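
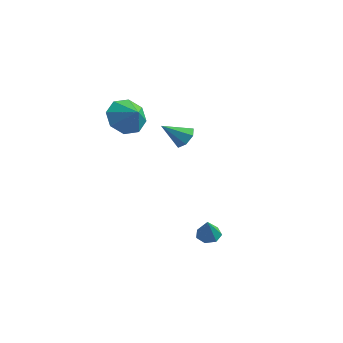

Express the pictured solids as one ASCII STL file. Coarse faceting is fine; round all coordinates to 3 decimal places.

solid 
facet normal -0.818 0.191 -0.542
outer loop
vertex -1.653 -2.531 1.219
vertex -1.989 -1.984 1.919
vertex -1.447 -1.837 1.153
endloop
endfacet
facet normal 0.916 -0.298 -0.270
outer loop
vertex -1.653 -2.531 1.219
vertex -1.447 -1.837 1.153
vertex -1.171 -2.176 2.461
endloop
endfacet
facet normal -0.818 0.191 -0.542
outer loop
vertex -1.447 -1.837 1.153
vertex -1.989 -1.984 1.919
vertex -1.559 -1.229 1.536
endloop
endfacet
facet normal 0.956 0.261 -0.134
outer loop
vertex -1.447 -1.837 1.153
vertex -1.559 -1.229 1.536
vertex -1.171 -2.176 2.461
endloop
endfacet
facet normal -0.819 0.191 -0.542
outer loop
vertex -1.559 -1.229 1.536
vertex -1.989 -1.984 1.919
vertex -1.922 -1.064 2.143
endloop
endfacet
facet normal 0.753 0.591 0.289
outer loop
vertex -1.559 -1.229 1.536
vertex -1.922 -1.064 2.143
vertex -1.171 -2.176 2.461
endloop
endfacet
facet normal -0.818 0.192 -0.542
outer loop
vertex -1.922 -1.064 2.143
vertex -1.989 -1.984 1.919
vertex -2.325 -1.437 2.619
endloop
endfacet
facet normal 0.425 0.502 0.753
outer loop
vertex -1.922 -1.064 2.143
vertex -2.325 -1.437 2.619
vertex -1.171 -2.176 2.461
endloop
endfacet
facet normal -0.818 0.191 -0.542
outer loop
vertex -2.325 -1.437 2.619
vertex -1.989 -1.984 1.919
vertex -2.531 -2.132 2.685
endloop
endfacet
facet normal 0.164 0.045 0.985
outer loop
vertex -2.325 -1.437 2.619
vertex -2.531 -2.132 2.685
vertex -1.171 -2.176 2.461
endloop
endfacet
facet normal -0.818 0.192 -0.542
outer loop
vertex -2.531 -2.132 2.685
vertex -1.989 -1.984 1.919
vertex -2.42 -2.74 2.302
endloop
endfacet
facet normal 0.123 -0.513 0.850
outer loop
vertex -2.531 -2.132 2.685
vertex -2.42 -2.74 2.302
vertex -1.171 -2.176 2.461
endloop
endfacet
facet normal -0.818 0.191 -0.543
outer loop
vertex -2.42 -2.74 2.302
vertex -1.989 -1.984 1.919
vertex -2.056 -2.905 1.695
endloop
endfacet
facet normal 0.327 -0.844 0.425
outer loop
vertex -2.42 -2.74 2.302
vertex -2.056 -2.905 1.695
vertex -1.171 -2.176 2.461
endloop
endfacet
facet normal -0.818 0.191 -0.542
outer loop
vertex -2.056 -2.905 1.695
vertex -1.989 -1.984 1.919
vertex -1.653 -2.531 1.219
endloop
endfacet
facet normal 0.655 -0.755 -0.038
outer loop
vertex -2.056 -2.905 1.695
vertex -1.653 -2.531 1.219
vertex -1.171 -2.176 2.461
endloop
endfacet
facet normal 0.471 0.628 -0.619
outer loop
vertex -0.498 0.536 0.776
vertex -0.731 0.239 0.297
vertex -0.965 0.714 0.601
endloop
endfacet
facet normal -0.187 0.394 0.900
outer loop
vertex -0.498 0.536 0.776
vertex -0.965 0.714 0.601
vertex -1.329 -0.559 1.083
endloop
endfacet
facet normal 0.471 0.628 -0.619
outer loop
vertex -0.965 0.714 0.601
vertex -0.731 0.239 0.297
vertex -1.256 0.534 0.197
endloop
endfacet
facet normal -0.820 0.392 0.416
outer loop
vertex -0.965 0.714 0.601
vertex -1.256 0.534 0.197
vertex -1.329 -0.559 1.083
endloop
endfacet
facet normal 0.471 0.628 -0.619
outer loop
vertex -1.256 0.534 0.197
vertex -0.731 0.239 0.297
vertex -1.152 0.132 -0.132
endloop
endfacet
facet normal -0.976 -0.093 -0.195
outer loop
vertex -1.256 0.534 0.197
vertex -1.152 0.132 -0.132
vertex -1.329 -0.559 1.083
endloop
endfacet
facet normal 0.471 0.629 -0.619
outer loop
vertex -1.152 0.132 -0.132
vertex -0.731 0.239 0.297
vertex -0.731 -0.189 -0.138
endloop
endfacet
facet normal -0.538 -0.697 -0.475
outer loop
vertex -1.152 0.132 -0.132
vertex -0.731 -0.189 -0.138
vertex -1.329 -0.559 1.083
endloop
endfacet
facet normal 0.470 0.629 -0.619
outer loop
vertex -0.731 -0.189 -0.138
vertex -0.731 0.239 0.297
vertex -0.31 -0.188 0.183
endloop
endfacet
facet normal 0.164 -0.964 -0.212
outer loop
vertex -0.731 -0.189 -0.138
vertex -0.31 -0.188 0.183
vertex -1.329 -0.559 1.083
endloop
endfacet
facet normal 0.470 0.629 -0.619
outer loop
vertex -0.31 -0.188 0.183
vertex -0.731 0.239 0.297
vertex -0.206 0.135 0.59
endloop
endfacet
facet normal 0.602 -0.693 0.396
outer loop
vertex -0.31 -0.188 0.183
vertex -0.206 0.135 0.59
vertex -1.329 -0.559 1.083
endloop
endfacet
facet normal 0.470 0.629 -0.619
outer loop
vertex -0.206 0.135 0.59
vertex -0.731 0.239 0.297
vertex -0.498 0.536 0.776
endloop
endfacet
facet normal 0.446 -0.089 0.891
outer loop
vertex -0.206 0.135 0.59
vertex -0.498 0.536 0.776
vertex -1.329 -0.559 1.083
endloop
endfacet
facet normal -0.276 0.422 -0.864
outer loop
vertex 2.318 -1.518 -4.096
vertex 1.836 -1.399 -3.884
vertex 2.287 -1.102 -3.883
endloop
endfacet
facet normal 0.992 0.009 0.126
outer loop
vertex 2.318 -1.518 -4.096
vertex 2.287 -1.102 -3.883
vertex 2.164 -1.901 -2.856
endloop
endfacet
facet normal -0.276 0.421 -0.864
outer loop
vertex 2.287 -1.102 -3.883
vertex 1.836 -1.399 -3.884
vertex 1.916 -0.91 -3.671
endloop
endfacet
facet normal 0.609 0.589 0.531
outer loop
vertex 2.287 -1.102 -3.883
vertex 1.916 -0.91 -3.671
vertex 2.164 -1.901 -2.856
endloop
endfacet
facet normal -0.276 0.421 -0.864
outer loop
vertex 1.916 -0.91 -3.671
vertex 1.836 -1.399 -3.884
vertex 1.485 -1.086 -3.619
endloop
endfacet
facet normal -0.153 0.605 0.782
outer loop
vertex 1.916 -0.91 -3.671
vertex 1.485 -1.086 -3.619
vertex 2.164 -1.901 -2.856
endloop
endfacet
facet normal -0.276 0.422 -0.864
outer loop
vertex 1.485 -1.086 -3.619
vertex 1.836 -1.399 -3.884
vertex 1.318 -1.498 -3.767
endloop
endfacet
facet normal -0.722 0.045 0.690
outer loop
vertex 1.485 -1.086 -3.619
vertex 1.318 -1.498 -3.767
vertex 2.164 -1.901 -2.856
endloop
endfacet
facet normal -0.276 0.421 -0.864
outer loop
vertex 1.318 -1.498 -3.767
vertex 1.836 -1.399 -3.884
vertex 1.542 -1.836 -4.003
endloop
endfacet
facet normal -0.668 -0.669 0.324
outer loop
vertex 1.318 -1.498 -3.767
vertex 1.542 -1.836 -4.003
vertex 2.164 -1.901 -2.856
endloop
endfacet
facet normal -0.275 0.421 -0.865
outer loop
vertex 1.542 -1.836 -4.003
vertex 1.836 -1.399 -3.884
vertex 1.987 -1.845 -4.149
endloop
endfacet
facet normal -0.033 -0.999 -0.039
outer loop
vertex 1.542 -1.836 -4.003
vertex 1.987 -1.845 -4.149
vertex 2.164 -1.901 -2.856
endloop
endfacet
facet normal -0.276 0.420 -0.864
outer loop
vertex 1.987 -1.845 -4.149
vertex 1.836 -1.399 -3.884
vertex 2.318 -1.518 -4.096
endloop
endfacet
facet normal 0.707 -0.695 -0.127
outer loop
vertex 1.987 -1.845 -4.149
vertex 2.318 -1.518 -4.096
vertex 2.164 -1.901 -2.856
endloop
endfacet

endsolid


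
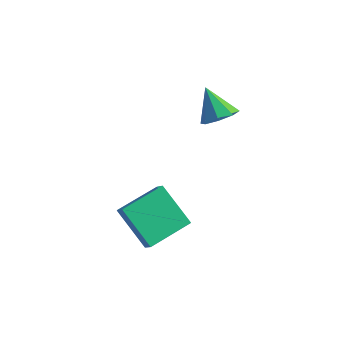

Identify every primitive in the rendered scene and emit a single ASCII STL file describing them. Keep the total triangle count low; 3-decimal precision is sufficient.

solid 
facet normal 0.598 -0.243 -0.764
outer loop
vertex 1.828 0.395 0.88
vertex 1.204 -0.137 0.561
vertex 1.412 0.711 0.454
endloop
endfacet
facet normal 0.190 0.868 0.459
outer loop
vertex 1.828 0.395 0.88
vertex 1.412 0.711 0.454
vertex 0.236 0.257 1.799
endloop
endfacet
facet normal 0.598 -0.243 -0.763
outer loop
vertex 1.412 0.711 0.454
vertex 1.204 -0.137 0.561
vertex 0.875 0.529 0.091
endloop
endfacet
facet normal -0.336 0.942 0.024
outer loop
vertex 1.412 0.711 0.454
vertex 0.875 0.529 0.091
vertex 0.236 0.257 1.799
endloop
endfacet
facet normal 0.597 -0.244 -0.764
outer loop
vertex 0.875 0.529 0.091
vertex 1.204 -0.137 0.561
vertex 0.53 -0.043 0.004
endloop
endfacet
facet normal -0.820 0.528 -0.222
outer loop
vertex 0.875 0.529 0.091
vertex 0.53 -0.043 0.004
vertex 0.236 0.257 1.799
endloop
endfacet
facet normal 0.597 -0.244 -0.764
outer loop
vertex 0.53 -0.043 0.004
vertex 1.204 -0.137 0.561
vertex 0.58 -0.67 0.243
endloop
endfacet
facet normal -0.982 -0.131 -0.139
outer loop
vertex 0.53 -0.043 0.004
vertex 0.58 -0.67 0.243
vertex 0.236 0.257 1.799
endloop
endfacet
facet normal 0.597 -0.244 -0.764
outer loop
vertex 0.58 -0.67 0.243
vertex 1.204 -0.137 0.561
vertex 0.996 -0.986 0.669
endloop
endfacet
facet normal -0.726 -0.650 0.227
outer loop
vertex 0.58 -0.67 0.243
vertex 0.996 -0.986 0.669
vertex 0.236 0.257 1.799
endloop
endfacet
facet normal 0.598 -0.244 -0.764
outer loop
vertex 0.996 -0.986 0.669
vertex 1.204 -0.137 0.561
vertex 1.534 -0.804 1.032
endloop
endfacet
facet normal -0.201 -0.723 0.661
outer loop
vertex 0.996 -0.986 0.669
vertex 1.534 -0.804 1.032
vertex 0.236 0.257 1.799
endloop
endfacet
facet normal 0.598 -0.243 -0.764
outer loop
vertex 1.534 -0.804 1.032
vertex 1.204 -0.137 0.561
vertex 1.878 -0.232 1.119
endloop
endfacet
facet normal 0.284 -0.309 0.908
outer loop
vertex 1.534 -0.804 1.032
vertex 1.878 -0.232 1.119
vertex 0.236 0.257 1.799
endloop
endfacet
facet normal 0.598 -0.243 -0.764
outer loop
vertex 1.878 -0.232 1.119
vertex 1.204 -0.137 0.561
vertex 1.828 0.395 0.88
endloop
endfacet
facet normal 0.445 0.350 0.824
outer loop
vertex 1.878 -0.232 1.119
vertex 1.828 0.395 0.88
vertex 0.236 0.257 1.799
endloop
endfacet
facet normal -0.741 0.158 0.653
outer loop
vertex -0.806 -4.601 -3.109
vertex -0.028 -2.696 -2.689
vertex -1.327 -4.238 -3.788
endloop
endfacet
facet normal -0.371 -0.907 -0.200
outer loop
vertex 0.288 -4.584 -5.211
vertex -0.806 -4.601 -3.109
vertex -1.327 -4.238 -3.788
endloop
endfacet
facet normal -0.741 0.159 0.653
outer loop
vertex -1.327 -4.238 -3.788
vertex -0.028 -2.696 -2.689
vertex -0.549 -2.333 -3.369
endloop
endfacet
facet normal -0.560 0.390 -0.731
outer loop
vertex -0.549 -2.333 -3.369
vertex 0.288 -4.584 -5.211
vertex -1.327 -4.238 -3.788
endloop
endfacet
facet normal 0.560 -0.390 0.731
outer loop
vertex -0.806 -4.601 -3.109
vertex 1.587 -3.042 -4.112
vertex -0.028 -2.696 -2.689
endloop
endfacet
facet normal -0.371 -0.907 -0.200
outer loop
vertex 0.809 -4.947 -4.531
vertex -0.806 -4.601 -3.109
vertex 0.288 -4.584 -5.211
endloop
endfacet
facet normal 0.560 -0.390 0.731
outer loop
vertex 0.809 -4.947 -4.531
vertex 1.587 -3.042 -4.112
vertex -0.806 -4.601 -3.109
endloop
endfacet
facet normal 0.371 0.907 0.200
outer loop
vertex -0.028 -2.696 -2.689
vertex 1.587 -3.042 -4.112
vertex -0.549 -2.333 -3.369
endloop
endfacet
facet normal -0.560 0.390 -0.731
outer loop
vertex 1.066 -2.679 -4.791
vertex 0.288 -4.584 -5.211
vertex -0.549 -2.333 -3.369
endloop
endfacet
facet normal 0.371 0.907 0.200
outer loop
vertex -0.549 -2.333 -3.369
vertex 1.587 -3.042 -4.112
vertex 1.066 -2.679 -4.791
endloop
endfacet
facet normal 0.741 -0.159 -0.652
outer loop
vertex 1.066 -2.679 -4.791
vertex 0.809 -4.947 -4.531
vertex 0.288 -4.584 -5.211
endloop
endfacet
facet normal 0.740 -0.159 -0.653
outer loop
vertex 1.587 -3.042 -4.112
vertex 0.809 -4.947 -4.531
vertex 1.066 -2.679 -4.791
endloop
endfacet

endsolid


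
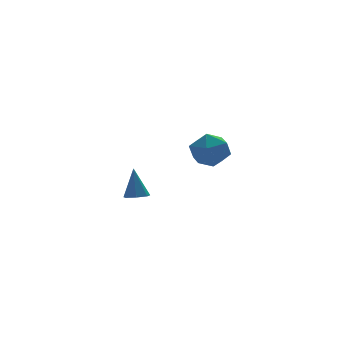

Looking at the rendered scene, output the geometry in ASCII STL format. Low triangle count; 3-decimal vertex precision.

solid 
facet normal -0.071 -0.332 -0.941
outer loop
vertex -1.484 -1.302 -1.718
vertex -1.988 -1.177 -1.724
vertex -1.58 -0.885 -1.858
endloop
endfacet
facet normal 0.945 0.277 0.176
outer loop
vertex -1.484 -1.302 -1.718
vertex -1.58 -0.885 -1.858
vertex -1.892 -0.723 -0.436
endloop
endfacet
facet normal -0.070 -0.333 -0.940
outer loop
vertex -1.58 -0.885 -1.858
vertex -1.988 -1.177 -1.724
vertex -1.984 -0.687 -1.898
endloop
endfacet
facet normal 0.441 0.898 -0.006
outer loop
vertex -1.58 -0.885 -1.858
vertex -1.984 -0.687 -1.898
vertex -1.892 -0.723 -0.436
endloop
endfacet
facet normal -0.072 -0.333 -0.940
outer loop
vertex -1.984 -0.687 -1.898
vertex -1.988 -1.177 -1.724
vertex -2.391 -0.859 -1.806
endloop
endfacet
facet normal -0.380 0.924 0.047
outer loop
vertex -1.984 -0.687 -1.898
vertex -2.391 -0.859 -1.806
vertex -1.892 -0.723 -0.436
endloop
endfacet
facet normal -0.071 -0.332 -0.941
outer loop
vertex -2.391 -0.859 -1.806
vertex -1.988 -1.177 -1.724
vertex -2.495 -1.27 -1.653
endloop
endfacet
facet normal -0.895 0.336 0.293
outer loop
vertex -2.391 -0.859 -1.806
vertex -2.495 -1.27 -1.653
vertex -1.892 -0.723 -0.436
endloop
endfacet
facet normal -0.071 -0.330 -0.941
outer loop
vertex -2.495 -1.27 -1.653
vertex -1.988 -1.177 -1.724
vertex -2.217 -1.612 -1.554
endloop
endfacet
facet normal -0.720 -0.426 0.548
outer loop
vertex -2.495 -1.27 -1.653
vertex -2.217 -1.612 -1.554
vertex -1.892 -0.723 -0.436
endloop
endfacet
facet normal -0.071 -0.330 -0.941
outer loop
vertex -2.217 -1.612 -1.554
vertex -1.988 -1.177 -1.724
vertex -1.767 -1.626 -1.583
endloop
endfacet
facet normal 0.016 -0.785 0.620
outer loop
vertex -2.217 -1.612 -1.554
vertex -1.767 -1.626 -1.583
vertex -1.892 -0.723 -0.436
endloop
endfacet
facet normal -0.071 -0.330 -0.941
outer loop
vertex -1.767 -1.626 -1.583
vertex -1.988 -1.177 -1.724
vertex -1.484 -1.302 -1.718
endloop
endfacet
facet normal 0.756 -0.472 0.454
outer loop
vertex -1.767 -1.626 -1.583
vertex -1.484 -1.302 -1.718
vertex -1.892 -0.723 -0.436
endloop
endfacet
facet normal 0.253 0.592 0.765
outer loop
vertex 3.264 3.543 -1.428
vertex 3.225 2.777 -0.822
vertex 4.063 3.001 -1.273
endloop
endfacet
facet normal 0.534 0.831 0.155
outer loop
vertex 3.264 3.543 -1.428
vertex 4.063 3.001 -1.273
vertex 3.847 3.308 -2.176
endloop
endfacet
facet normal -0.001 0.954 -0.301
outer loop
vertex 3.264 3.543 -1.428
vertex 3.847 3.308 -2.176
vertex 2.876 3.273 -2.283
endloop
endfacet
facet normal -0.612 0.790 0.028
outer loop
vertex 3.264 3.543 -1.428
vertex 2.876 3.273 -2.283
vertex 2.491 2.945 -1.447
endloop
endfacet
facet normal -0.455 0.567 0.687
outer loop
vertex 3.264 3.543 -1.428
vertex 2.491 2.945 -1.447
vertex 3.225 2.777 -0.822
endloop
endfacet
facet normal 0.942 0.314 -0.119
outer loop
vertex 3.847 3.308 -2.176
vertex 4.063 3.001 -1.273
vertex 4.169 2.395 -2.033
endloop
endfacet
facet normal 0.488 -0.075 0.870
outer loop
vertex 4.063 3.001 -1.273
vertex 3.225 2.777 -0.822
vertex 3.784 2.067 -1.197
endloop
endfacet
facet normal -0.659 -0.116 0.743
outer loop
vertex 3.225 2.777 -0.822
vertex 2.491 2.945 -1.447
vertex 2.813 2.032 -1.304
endloop
endfacet
facet normal -0.913 0.246 -0.324
outer loop
vertex 2.491 2.945 -1.447
vertex 2.876 3.273 -2.283
vertex 2.597 2.339 -2.207
endloop
endfacet
facet normal 0.076 0.512 -0.856
outer loop
vertex 2.876 3.273 -2.283
vertex 3.847 3.308 -2.176
vertex 3.435 2.563 -2.658
endloop
endfacet
facet normal 0.612 -0.790 -0.028
outer loop
vertex 3.396 1.797 -2.052
vertex 4.169 2.395 -2.033
vertex 3.784 2.067 -1.197
endloop
endfacet
facet normal 0.001 -0.954 0.301
outer loop
vertex 3.396 1.797 -2.052
vertex 3.784 2.067 -1.197
vertex 2.813 2.032 -1.304
endloop
endfacet
facet normal -0.534 -0.831 -0.155
outer loop
vertex 3.396 1.797 -2.052
vertex 2.813 2.032 -1.304
vertex 2.597 2.339 -2.207
endloop
endfacet
facet normal -0.253 -0.592 -0.765
outer loop
vertex 3.396 1.797 -2.052
vertex 2.597 2.339 -2.207
vertex 3.435 2.563 -2.658
endloop
endfacet
facet normal 0.455 -0.567 -0.687
outer loop
vertex 3.396 1.797 -2.052
vertex 3.435 2.563 -2.658
vertex 4.169 2.395 -2.033
endloop
endfacet
facet normal 0.913 -0.246 0.324
outer loop
vertex 3.784 2.067 -1.197
vertex 4.169 2.395 -2.033
vertex 4.063 3.001 -1.273
endloop
endfacet
facet normal -0.076 -0.512 0.856
outer loop
vertex 2.813 2.032 -1.304
vertex 3.784 2.067 -1.197
vertex 3.225 2.777 -0.822
endloop
endfacet
facet normal -0.942 -0.314 0.119
outer loop
vertex 2.597 2.339 -2.207
vertex 2.813 2.032 -1.304
vertex 2.491 2.945 -1.447
endloop
endfacet
facet normal -0.488 0.075 -0.870
outer loop
vertex 3.435 2.563 -2.658
vertex 2.597 2.339 -2.207
vertex 2.876 3.273 -2.283
endloop
endfacet
facet normal 0.659 0.116 -0.743
outer loop
vertex 4.169 2.395 -2.033
vertex 3.435 2.563 -2.658
vertex 3.847 3.308 -2.176
endloop
endfacet

endsolid


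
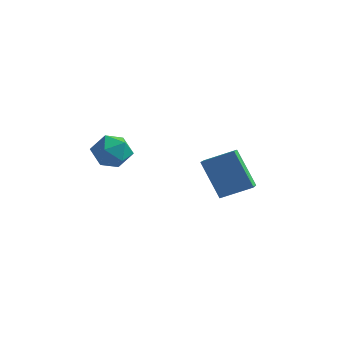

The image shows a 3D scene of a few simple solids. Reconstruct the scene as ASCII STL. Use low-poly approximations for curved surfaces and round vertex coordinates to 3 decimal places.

solid 
facet normal -0.439 0.542 0.717
outer loop
vertex -4.62 0.86 3.901
vertex -4.231 0.459 4.442
vertex -3.923 1.107 4.141
endloop
endfacet
facet normal -0.367 0.923 0.118
outer loop
vertex -4.62 0.86 3.901
vertex -3.923 1.107 4.141
vertex -4.105 1.131 3.385
endloop
endfacet
facet normal -0.709 0.577 -0.405
outer loop
vertex -4.62 0.86 3.901
vertex -4.105 1.131 3.385
vertex -4.525 0.498 3.219
endloop
endfacet
facet normal -0.991 -0.017 -0.129
outer loop
vertex -4.62 0.86 3.901
vertex -4.525 0.498 3.219
vertex -4.603 0.082 3.872
endloop
endfacet
facet normal -0.825 -0.039 0.564
outer loop
vertex -4.62 0.86 3.901
vertex -4.603 0.082 3.872
vertex -4.231 0.459 4.442
endloop
endfacet
facet normal 0.326 0.944 -0.049
outer loop
vertex -4.105 1.131 3.385
vertex -3.923 1.107 4.141
vertex -3.397 0.898 3.608
endloop
endfacet
facet normal 0.211 0.328 0.921
outer loop
vertex -3.923 1.107 4.141
vertex -4.231 0.459 4.442
vertex -3.475 0.482 4.261
endloop
endfacet
facet normal -0.414 -0.612 0.674
outer loop
vertex -4.231 0.459 4.442
vertex -4.603 0.082 3.872
vertex -3.895 -0.151 4.095
endloop
endfacet
facet normal -0.683 -0.576 -0.449
outer loop
vertex -4.603 0.082 3.872
vertex -4.525 0.498 3.219
vertex -4.077 -0.127 3.339
endloop
endfacet
facet normal -0.226 0.385 -0.895
outer loop
vertex -4.525 0.498 3.219
vertex -4.105 1.131 3.385
vertex -3.769 0.521 3.038
endloop
endfacet
facet normal 0.991 0.017 0.129
outer loop
vertex -3.38 0.12 3.579
vertex -3.397 0.898 3.608
vertex -3.475 0.482 4.261
endloop
endfacet
facet normal 0.709 -0.577 0.405
outer loop
vertex -3.38 0.12 3.579
vertex -3.475 0.482 4.261
vertex -3.895 -0.151 4.095
endloop
endfacet
facet normal 0.367 -0.923 -0.118
outer loop
vertex -3.38 0.12 3.579
vertex -3.895 -0.151 4.095
vertex -4.077 -0.127 3.339
endloop
endfacet
facet normal 0.439 -0.542 -0.717
outer loop
vertex -3.38 0.12 3.579
vertex -4.077 -0.127 3.339
vertex -3.769 0.521 3.038
endloop
endfacet
facet normal 0.825 0.039 -0.564
outer loop
vertex -3.38 0.12 3.579
vertex -3.769 0.521 3.038
vertex -3.397 0.898 3.608
endloop
endfacet
facet normal 0.683 0.576 0.449
outer loop
vertex -3.475 0.482 4.261
vertex -3.397 0.898 3.608
vertex -3.923 1.107 4.141
endloop
endfacet
facet normal 0.226 -0.385 0.895
outer loop
vertex -3.895 -0.151 4.095
vertex -3.475 0.482 4.261
vertex -4.231 0.459 4.442
endloop
endfacet
facet normal -0.326 -0.944 0.049
outer loop
vertex -4.077 -0.127 3.339
vertex -3.895 -0.151 4.095
vertex -4.603 0.082 3.872
endloop
endfacet
facet normal -0.211 -0.328 -0.921
outer loop
vertex -3.769 0.521 3.038
vertex -4.077 -0.127 3.339
vertex -4.525 0.498 3.219
endloop
endfacet
facet normal 0.414 0.612 -0.674
outer loop
vertex -3.397 0.898 3.608
vertex -3.769 0.521 3.038
vertex -4.105 1.131 3.385
endloop
endfacet
facet normal -0.519 0.144 0.843
outer loop
vertex -0.866 0.886 3.787
vertex 0.084 1.43 4.279
vertex -1.144 1.643 3.487
endloop
endfacet
facet normal -0.792 -0.453 -0.410
outer loop
vertex -0.304 1.41 2.121
vertex -0.866 0.886 3.787
vertex -1.144 1.643 3.487
endloop
endfacet
facet normal -0.519 0.144 0.843
outer loop
vertex -1.144 1.643 3.487
vertex 0.084 1.43 4.279
vertex -0.194 2.186 3.979
endloop
endfacet
facet normal -0.323 0.880 -0.348
outer loop
vertex -0.194 2.186 3.979
vertex -0.304 1.41 2.121
vertex -1.144 1.643 3.487
endloop
endfacet
facet normal 0.323 -0.880 0.349
outer loop
vertex -0.866 0.886 3.787
vertex 0.924 1.197 2.913
vertex 0.084 1.43 4.279
endloop
endfacet
facet normal -0.791 -0.454 -0.410
outer loop
vertex -0.026 0.654 2.421
vertex -0.866 0.886 3.787
vertex -0.304 1.41 2.121
endloop
endfacet
facet normal 0.323 -0.880 0.348
outer loop
vertex -0.026 0.654 2.421
vertex 0.924 1.197 2.913
vertex -0.866 0.886 3.787
endloop
endfacet
facet normal 0.792 0.454 0.409
outer loop
vertex 0.084 1.43 4.279
vertex 0.924 1.197 2.913
vertex -0.194 2.186 3.979
endloop
endfacet
facet normal -0.323 0.880 -0.348
outer loop
vertex 0.646 1.954 2.613
vertex -0.304 1.41 2.121
vertex -0.194 2.186 3.979
endloop
endfacet
facet normal 0.792 0.453 0.410
outer loop
vertex -0.194 2.186 3.979
vertex 0.924 1.197 2.913
vertex 0.646 1.954 2.613
endloop
endfacet
facet normal 0.519 -0.144 -0.843
outer loop
vertex 0.646 1.954 2.613
vertex -0.026 0.654 2.421
vertex -0.304 1.41 2.121
endloop
endfacet
facet normal 0.519 -0.144 -0.843
outer loop
vertex 0.924 1.197 2.913
vertex -0.026 0.654 2.421
vertex 0.646 1.954 2.613
endloop
endfacet

endsolid


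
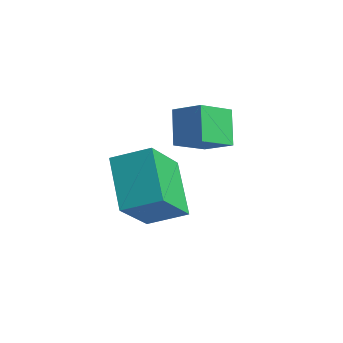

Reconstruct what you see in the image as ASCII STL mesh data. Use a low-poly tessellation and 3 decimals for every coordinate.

solid 
facet normal -0.515 0.348 0.783
outer loop
vertex 2.232 2.772 -0.97
vertex 2.136 4.061 -1.605
vertex 1.207 2.436 -1.495
endloop
endfacet
facet normal 0.067 -0.895 0.441
outer loop
vertex 1.944 1.939 -2.615
vertex 2.232 2.772 -0.97
vertex 1.207 2.436 -1.495
endloop
endfacet
facet normal -0.515 0.347 0.784
outer loop
vertex 1.207 2.436 -1.495
vertex 2.136 4.061 -1.605
vertex 1.11 3.725 -2.13
endloop
endfacet
facet normal -0.854 -0.280 -0.438
outer loop
vertex 1.11 3.725 -2.13
vertex 1.944 1.939 -2.615
vertex 1.207 2.436 -1.495
endloop
endfacet
facet normal 0.854 0.279 0.438
outer loop
vertex 2.232 2.772 -0.97
vertex 2.873 3.564 -2.725
vertex 2.136 4.061 -1.605
endloop
endfacet
facet normal 0.067 -0.895 0.441
outer loop
vertex 2.97 2.275 -2.09
vertex 2.232 2.772 -0.97
vertex 1.944 1.939 -2.615
endloop
endfacet
facet normal 0.854 0.280 0.438
outer loop
vertex 2.97 2.275 -2.09
vertex 2.873 3.564 -2.725
vertex 2.232 2.772 -0.97
endloop
endfacet
facet normal -0.067 0.895 -0.441
outer loop
vertex 2.136 4.061 -1.605
vertex 2.873 3.564 -2.725
vertex 1.11 3.725 -2.13
endloop
endfacet
facet normal -0.854 -0.280 -0.439
outer loop
vertex 1.848 3.228 -3.25
vertex 1.944 1.939 -2.615
vertex 1.11 3.725 -2.13
endloop
endfacet
facet normal -0.067 0.895 -0.441
outer loop
vertex 1.11 3.725 -2.13
vertex 2.873 3.564 -2.725
vertex 1.848 3.228 -3.25
endloop
endfacet
facet normal 0.515 -0.348 -0.784
outer loop
vertex 1.848 3.228 -3.25
vertex 2.97 2.275 -2.09
vertex 1.944 1.939 -2.615
endloop
endfacet
facet normal 0.515 -0.347 -0.784
outer loop
vertex 2.873 3.564 -2.725
vertex 2.97 2.275 -2.09
vertex 1.848 3.228 -3.25
endloop
endfacet
facet normal -0.638 -0.668 -0.384
outer loop
vertex 3.384 -1.066 -3.796
vertex 1.876 -0.401 -2.447
vertex 2.745 0.36 -5.214
endloop
endfacet
facet normal 0.708 -0.312 -0.633
outer loop
vertex 3.644 1.301 -4.673
vertex 3.384 -1.066 -3.796
vertex 2.745 0.36 -5.214
endloop
endfacet
facet normal -0.638 -0.668 -0.384
outer loop
vertex 2.745 0.36 -5.214
vertex 1.876 -0.401 -2.447
vertex 1.237 1.025 -3.865
endloop
endfacet
facet normal -0.303 0.676 -0.672
outer loop
vertex 1.237 1.025 -3.865
vertex 3.644 1.301 -4.673
vertex 2.745 0.36 -5.214
endloop
endfacet
facet normal 0.303 -0.676 0.672
outer loop
vertex 3.384 -1.066 -3.796
vertex 2.775 0.54 -1.906
vertex 1.876 -0.401 -2.447
endloop
endfacet
facet normal 0.708 -0.312 -0.633
outer loop
vertex 4.283 -0.125 -3.255
vertex 3.384 -1.066 -3.796
vertex 3.644 1.301 -4.673
endloop
endfacet
facet normal 0.303 -0.676 0.672
outer loop
vertex 4.283 -0.125 -3.255
vertex 2.775 0.54 -1.906
vertex 3.384 -1.066 -3.796
endloop
endfacet
facet normal -0.708 0.312 0.633
outer loop
vertex 1.876 -0.401 -2.447
vertex 2.775 0.54 -1.906
vertex 1.237 1.025 -3.865
endloop
endfacet
facet normal -0.303 0.676 -0.672
outer loop
vertex 2.136 1.966 -3.324
vertex 3.644 1.301 -4.673
vertex 1.237 1.025 -3.865
endloop
endfacet
facet normal -0.708 0.312 0.633
outer loop
vertex 1.237 1.025 -3.865
vertex 2.775 0.54 -1.906
vertex 2.136 1.966 -3.324
endloop
endfacet
facet normal 0.638 0.668 0.384
outer loop
vertex 2.136 1.966 -3.324
vertex 4.283 -0.125 -3.255
vertex 3.644 1.301 -4.673
endloop
endfacet
facet normal 0.638 0.668 0.384
outer loop
vertex 2.775 0.54 -1.906
vertex 4.283 -0.125 -3.255
vertex 2.136 1.966 -3.324
endloop
endfacet

endsolid


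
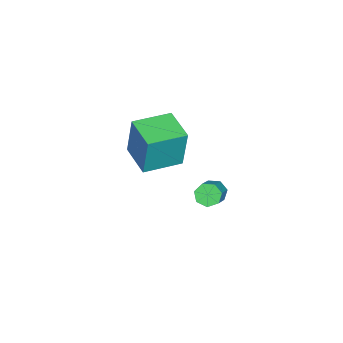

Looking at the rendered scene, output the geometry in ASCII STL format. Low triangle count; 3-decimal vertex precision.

solid 
facet normal -0.662 -0.737 0.135
outer loop
vertex 0.743 -4.128 3.97
vertex -0.558 -2.976 3.879
vertex 0.645 -4.394 2.031
endloop
endfacet
facet normal 0.748 -0.662 0.053
outer loop
vertex 1.678 -3.244 1.821
vertex 0.743 -4.128 3.97
vertex 0.645 -4.394 2.031
endloop
endfacet
facet normal -0.662 -0.737 0.135
outer loop
vertex 0.645 -4.394 2.031
vertex -0.558 -2.976 3.879
vertex -0.656 -3.242 1.94
endloop
endfacet
facet normal -0.051 -0.135 -0.990
outer loop
vertex -0.656 -3.242 1.94
vertex 1.678 -3.244 1.821
vertex 0.645 -4.394 2.031
endloop
endfacet
facet normal 0.051 0.135 0.990
outer loop
vertex 0.743 -4.128 3.97
vertex 0.475 -1.826 3.669
vertex -0.558 -2.976 3.879
endloop
endfacet
facet normal 0.748 -0.662 0.053
outer loop
vertex 1.776 -2.978 3.76
vertex 0.743 -4.128 3.97
vertex 1.678 -3.244 1.821
endloop
endfacet
facet normal 0.051 0.135 0.990
outer loop
vertex 1.776 -2.978 3.76
vertex 0.475 -1.826 3.669
vertex 0.743 -4.128 3.97
endloop
endfacet
facet normal -0.748 0.662 -0.053
outer loop
vertex -0.558 -2.976 3.879
vertex 0.475 -1.826 3.669
vertex -0.656 -3.242 1.94
endloop
endfacet
facet normal -0.051 -0.135 -0.990
outer loop
vertex 0.377 -2.092 1.73
vertex 1.678 -3.244 1.821
vertex -0.656 -3.242 1.94
endloop
endfacet
facet normal -0.748 0.662 -0.053
outer loop
vertex -0.656 -3.242 1.94
vertex 0.475 -1.826 3.669
vertex 0.377 -2.092 1.73
endloop
endfacet
facet normal 0.662 0.737 -0.135
outer loop
vertex 0.377 -2.092 1.73
vertex 1.776 -2.978 3.76
vertex 1.678 -3.244 1.821
endloop
endfacet
facet normal 0.662 0.737 -0.135
outer loop
vertex 0.475 -1.826 3.669
vertex 1.776 -2.978 3.76
vertex 0.377 -2.092 1.73
endloop
endfacet
facet normal -0.802 -0.141 -0.581
outer loop
vertex -2.049 -1.722 -2.862
vertex -2.383 -1.83 -2.375
vertex -2.278 -1.306 -2.647
endloop
endfacet
facet normal 0.406 0.586 -0.701
outer loop
vertex -2.049 -1.722 -2.862
vertex -2.278 -1.306 -2.647
vertex -0.903 -1.522 -2.031
endloop
endfacet
facet normal 0.406 0.585 -0.702
outer loop
vertex -0.903 -1.522 -2.031
vertex -2.278 -1.306 -2.647
vertex -1.131 -1.106 -1.816
endloop
endfacet
facet normal 0.802 0.139 0.582
outer loop
vertex -0.903 -1.522 -2.031
vertex -1.131 -1.106 -1.816
vertex -1.237 -1.63 -1.545
endloop
endfacet
facet normal -0.802 -0.141 -0.581
outer loop
vertex -2.278 -1.306 -2.647
vertex -2.383 -1.83 -2.375
vertex -2.585 -1.285 -2.228
endloop
endfacet
facet normal -0.089 0.989 -0.115
outer loop
vertex -2.278 -1.306 -2.647
vertex -2.585 -1.285 -2.228
vertex -1.131 -1.106 -1.816
endloop
endfacet
facet normal -0.089 0.989 -0.115
outer loop
vertex -1.131 -1.106 -1.816
vertex -2.585 -1.285 -2.228
vertex -1.439 -1.085 -1.397
endloop
endfacet
facet normal 0.801 0.139 0.582
outer loop
vertex -1.131 -1.106 -1.816
vertex -1.439 -1.085 -1.397
vertex -1.237 -1.63 -1.545
endloop
endfacet
facet normal -0.801 -0.140 -0.582
outer loop
vertex -2.585 -1.285 -2.228
vertex -2.383 -1.83 -2.375
vertex -2.741 -1.674 -1.92
endloop
endfacet
facet normal -0.518 0.649 0.558
outer loop
vertex -2.585 -1.285 -2.228
vertex -2.741 -1.674 -1.92
vertex -1.439 -1.085 -1.397
endloop
endfacet
facet normal -0.518 0.648 0.558
outer loop
vertex -1.439 -1.085 -1.397
vertex -2.741 -1.674 -1.92
vertex -1.594 -1.474 -1.089
endloop
endfacet
facet normal 0.802 0.140 0.580
outer loop
vertex -1.439 -1.085 -1.397
vertex -1.594 -1.474 -1.089
vertex -1.237 -1.63 -1.545
endloop
endfacet
facet normal -0.801 -0.141 -0.582
outer loop
vertex -2.741 -1.674 -1.92
vertex -2.383 -1.83 -2.375
vertex -2.627 -2.181 -1.954
endloop
endfacet
facet normal -0.556 -0.180 0.811
outer loop
vertex -2.741 -1.674 -1.92
vertex -2.627 -2.181 -1.954
vertex -1.594 -1.474 -1.089
endloop
endfacet
facet normal -0.556 -0.180 0.811
outer loop
vertex -1.594 -1.474 -1.089
vertex -2.627 -2.181 -1.954
vertex -1.481 -1.981 -1.124
endloop
endfacet
facet normal 0.802 0.139 0.581
outer loop
vertex -1.594 -1.474 -1.089
vertex -1.481 -1.981 -1.124
vertex -1.237 -1.63 -1.545
endloop
endfacet
facet normal -0.802 -0.139 -0.581
outer loop
vertex -2.627 -2.181 -1.954
vertex -2.383 -1.83 -2.375
vertex -2.33 -2.424 -2.306
endloop
endfacet
facet normal -0.176 -0.873 0.454
outer loop
vertex -2.627 -2.181 -1.954
vertex -2.33 -2.424 -2.306
vertex -1.481 -1.981 -1.124
endloop
endfacet
facet normal -0.176 -0.873 0.454
outer loop
vertex -1.481 -1.981 -1.124
vertex -2.33 -2.424 -2.306
vertex -1.183 -2.224 -1.476
endloop
endfacet
facet normal 0.801 0.140 0.581
outer loop
vertex -1.481 -1.981 -1.124
vertex -1.183 -2.224 -1.476
vertex -1.237 -1.63 -1.545
endloop
endfacet
facet normal -0.802 -0.139 -0.581
outer loop
vertex -2.33 -2.424 -2.306
vertex -2.383 -1.83 -2.375
vertex -2.073 -2.219 -2.71
endloop
endfacet
facet normal 0.337 -0.909 -0.247
outer loop
vertex -2.33 -2.424 -2.306
vertex -2.073 -2.219 -2.71
vertex -1.183 -2.224 -1.476
endloop
endfacet
facet normal 0.337 -0.908 -0.247
outer loop
vertex -1.183 -2.224 -1.476
vertex -2.073 -2.219 -2.71
vertex -0.926 -2.019 -1.879
endloop
endfacet
facet normal 0.801 0.140 0.582
outer loop
vertex -1.183 -2.224 -1.476
vertex -0.926 -2.019 -1.879
vertex -1.237 -1.63 -1.545
endloop
endfacet
facet normal -0.802 -0.139 -0.581
outer loop
vertex -2.073 -2.219 -2.71
vertex -2.383 -1.83 -2.375
vertex -2.049 -1.722 -2.862
endloop
endfacet
facet normal 0.596 -0.261 -0.760
outer loop
vertex -2.073 -2.219 -2.71
vertex -2.049 -1.722 -2.862
vertex -0.926 -2.019 -1.879
endloop
endfacet
facet normal 0.596 -0.260 -0.760
outer loop
vertex -0.926 -2.019 -1.879
vertex -2.049 -1.722 -2.862
vertex -0.903 -1.522 -2.031
endloop
endfacet
facet normal 0.801 0.141 0.582
outer loop
vertex -0.926 -2.019 -1.879
vertex -0.903 -1.522 -2.031
vertex -1.237 -1.63 -1.545
endloop
endfacet

endsolid


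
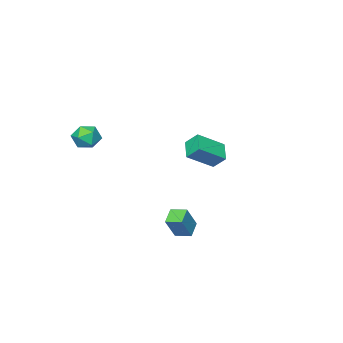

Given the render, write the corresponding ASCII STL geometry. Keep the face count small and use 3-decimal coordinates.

solid 
facet normal -0.551 0.635 0.542
outer loop
vertex 3.141 -2.013 3.757
vertex 3.107 -2.658 4.478
vertex 3.822 -2.008 4.444
endloop
endfacet
facet normal -0.113 0.988 0.104
outer loop
vertex 3.141 -2.013 3.757
vertex 3.822 -2.008 4.444
vertex 4.069 -1.882 3.517
endloop
endfacet
facet normal -0.257 0.784 -0.565
outer loop
vertex 3.141 -2.013 3.757
vertex 4.069 -1.882 3.517
vertex 3.506 -2.455 2.978
endloop
endfacet
facet normal -0.785 0.304 -0.540
outer loop
vertex 3.141 -2.013 3.757
vertex 3.506 -2.455 2.978
vertex 2.912 -2.935 3.571
endloop
endfacet
facet normal -0.967 0.211 0.143
outer loop
vertex 3.141 -2.013 3.757
vertex 2.912 -2.935 3.571
vertex 3.107 -2.658 4.478
endloop
endfacet
facet normal 0.555 0.791 0.256
outer loop
vertex 4.069 -1.882 3.517
vertex 3.822 -2.008 4.444
vertex 4.608 -2.445 4.089
endloop
endfacet
facet normal -0.153 0.218 0.964
outer loop
vertex 3.822 -2.008 4.444
vertex 3.107 -2.658 4.478
vertex 4.014 -2.925 4.682
endloop
endfacet
facet normal -0.825 -0.465 0.320
outer loop
vertex 3.107 -2.658 4.478
vertex 2.912 -2.935 3.571
vertex 3.451 -3.498 4.143
endloop
endfacet
facet normal -0.531 -0.315 -0.787
outer loop
vertex 2.912 -2.935 3.571
vertex 3.506 -2.455 2.978
vertex 3.698 -3.372 3.216
endloop
endfacet
facet normal 0.322 0.461 -0.827
outer loop
vertex 3.506 -2.455 2.978
vertex 4.069 -1.882 3.517
vertex 4.413 -2.722 3.182
endloop
endfacet
facet normal 0.785 -0.304 0.540
outer loop
vertex 4.379 -3.367 3.903
vertex 4.608 -2.445 4.089
vertex 4.014 -2.925 4.682
endloop
endfacet
facet normal 0.257 -0.784 0.565
outer loop
vertex 4.379 -3.367 3.903
vertex 4.014 -2.925 4.682
vertex 3.451 -3.498 4.143
endloop
endfacet
facet normal 0.113 -0.988 -0.104
outer loop
vertex 4.379 -3.367 3.903
vertex 3.451 -3.498 4.143
vertex 3.698 -3.372 3.216
endloop
endfacet
facet normal 0.551 -0.635 -0.542
outer loop
vertex 4.379 -3.367 3.903
vertex 3.698 -3.372 3.216
vertex 4.413 -2.722 3.182
endloop
endfacet
facet normal 0.967 -0.211 -0.143
outer loop
vertex 4.379 -3.367 3.903
vertex 4.413 -2.722 3.182
vertex 4.608 -2.445 4.089
endloop
endfacet
facet normal 0.531 0.315 0.787
outer loop
vertex 4.014 -2.925 4.682
vertex 4.608 -2.445 4.089
vertex 3.822 -2.008 4.444
endloop
endfacet
facet normal -0.322 -0.461 0.827
outer loop
vertex 3.451 -3.498 4.143
vertex 4.014 -2.925 4.682
vertex 3.107 -2.658 4.478
endloop
endfacet
facet normal -0.555 -0.791 -0.256
outer loop
vertex 3.698 -3.372 3.216
vertex 3.451 -3.498 4.143
vertex 2.912 -2.935 3.571
endloop
endfacet
facet normal 0.153 -0.218 -0.964
outer loop
vertex 4.413 -2.722 3.182
vertex 3.698 -3.372 3.216
vertex 3.506 -2.455 2.978
endloop
endfacet
facet normal 0.825 0.465 -0.320
outer loop
vertex 4.608 -2.445 4.089
vertex 4.413 -2.722 3.182
vertex 4.069 -1.882 3.517
endloop
endfacet
facet normal -0.772 -0.415 0.480
outer loop
vertex 2.724 3.256 -0.378
vertex 2.33 4.191 -0.203
vertex 1.872 3.168 -1.824
endloop
endfacet
facet normal 0.382 -0.908 -0.170
outer loop
vertex 2.73 3.629 -2.357
vertex 2.724 3.256 -0.378
vertex 1.872 3.168 -1.824
endloop
endfacet
facet normal -0.773 -0.415 0.480
outer loop
vertex 1.872 3.168 -1.824
vertex 2.33 4.191 -0.203
vertex 1.479 4.103 -1.649
endloop
endfacet
facet normal -0.507 -0.052 -0.861
outer loop
vertex 1.479 4.103 -1.649
vertex 2.73 3.629 -2.357
vertex 1.872 3.168 -1.824
endloop
endfacet
facet normal 0.507 0.052 0.861
outer loop
vertex 2.724 3.256 -0.378
vertex 3.188 4.652 -0.736
vertex 2.33 4.191 -0.203
endloop
endfacet
facet normal 0.383 -0.908 -0.170
outer loop
vertex 3.581 3.717 -0.911
vertex 2.724 3.256 -0.378
vertex 2.73 3.629 -2.357
endloop
endfacet
facet normal 0.507 0.052 0.860
outer loop
vertex 3.581 3.717 -0.911
vertex 3.188 4.652 -0.736
vertex 2.724 3.256 -0.378
endloop
endfacet
facet normal -0.382 0.908 0.170
outer loop
vertex 2.33 4.191 -0.203
vertex 3.188 4.652 -0.736
vertex 1.479 4.103 -1.649
endloop
endfacet
facet normal -0.507 -0.053 -0.860
outer loop
vertex 2.336 4.564 -2.182
vertex 2.73 3.629 -2.357
vertex 1.479 4.103 -1.649
endloop
endfacet
facet normal -0.383 0.908 0.170
outer loop
vertex 1.479 4.103 -1.649
vertex 3.188 4.652 -0.736
vertex 2.336 4.564 -2.182
endloop
endfacet
facet normal 0.773 0.415 -0.480
outer loop
vertex 2.336 4.564 -2.182
vertex 3.581 3.717 -0.911
vertex 2.73 3.629 -2.357
endloop
endfacet
facet normal 0.773 0.415 -0.481
outer loop
vertex 3.188 4.652 -0.736
vertex 3.581 3.717 -0.911
vertex 2.336 4.564 -2.182
endloop
endfacet
facet normal -0.782 0.311 -0.539
outer loop
vertex -5.214 -0.287 1.237
vertex -4.368 0.683 0.569
vertex -4.955 -1.091 0.398
endloop
endfacet
facet normal -0.583 -0.669 0.461
outer loop
vertex -3.312 -1.743 1.531
vertex -5.214 -0.287 1.237
vertex -4.955 -1.091 0.398
endloop
endfacet
facet normal -0.782 0.311 -0.539
outer loop
vertex -4.955 -1.091 0.398
vertex -4.368 0.683 0.569
vertex -4.109 -0.121 -0.27
endloop
endfacet
facet normal 0.218 -0.675 -0.705
outer loop
vertex -4.109 -0.121 -0.27
vertex -3.312 -1.743 1.531
vertex -4.955 -1.091 0.398
endloop
endfacet
facet normal -0.218 0.675 0.705
outer loop
vertex -5.214 -0.287 1.237
vertex -2.725 0.031 1.702
vertex -4.368 0.683 0.569
endloop
endfacet
facet normal -0.583 -0.669 0.461
outer loop
vertex -3.571 -0.939 2.37
vertex -5.214 -0.287 1.237
vertex -3.312 -1.743 1.531
endloop
endfacet
facet normal -0.218 0.675 0.705
outer loop
vertex -3.571 -0.939 2.37
vertex -2.725 0.031 1.702
vertex -5.214 -0.287 1.237
endloop
endfacet
facet normal 0.583 0.669 -0.461
outer loop
vertex -4.368 0.683 0.569
vertex -2.725 0.031 1.702
vertex -4.109 -0.121 -0.27
endloop
endfacet
facet normal 0.218 -0.675 -0.705
outer loop
vertex -2.466 -0.773 0.863
vertex -3.312 -1.743 1.531
vertex -4.109 -0.121 -0.27
endloop
endfacet
facet normal 0.583 0.669 -0.461
outer loop
vertex -4.109 -0.121 -0.27
vertex -2.725 0.031 1.702
vertex -2.466 -0.773 0.863
endloop
endfacet
facet normal 0.782 -0.311 0.539
outer loop
vertex -2.466 -0.773 0.863
vertex -3.571 -0.939 2.37
vertex -3.312 -1.743 1.531
endloop
endfacet
facet normal 0.782 -0.311 0.539
outer loop
vertex -2.725 0.031 1.702
vertex -3.571 -0.939 2.37
vertex -2.466 -0.773 0.863
endloop
endfacet

endsolid


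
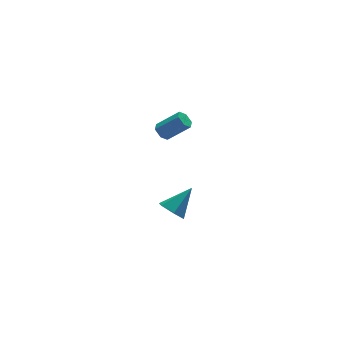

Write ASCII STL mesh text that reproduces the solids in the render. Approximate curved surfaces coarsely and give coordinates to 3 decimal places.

solid 
facet normal -0.673 0.339 -0.657
outer loop
vertex -3.144 -2.676 2.738
vertex -3.623 -2.767 3.182
vertex -3.305 -2.189 3.154
endloop
endfacet
facet normal 0.698 0.585 -0.414
outer loop
vertex -3.144 -2.676 2.738
vertex -3.305 -2.189 3.154
vertex -1.898 -3.302 3.953
endloop
endfacet
facet normal 0.698 0.585 -0.414
outer loop
vertex -1.898 -3.302 3.953
vertex -3.305 -2.189 3.154
vertex -2.059 -2.815 4.369
endloop
endfacet
facet normal 0.674 -0.338 0.657
outer loop
vertex -1.898 -3.302 3.953
vertex -2.059 -2.815 4.369
vertex -2.377 -3.393 4.398
endloop
endfacet
facet normal -0.674 0.339 -0.657
outer loop
vertex -3.305 -2.189 3.154
vertex -3.623 -2.767 3.182
vertex -3.784 -2.281 3.598
endloop
endfacet
facet normal 0.136 0.931 0.340
outer loop
vertex -3.305 -2.189 3.154
vertex -3.784 -2.281 3.598
vertex -2.059 -2.815 4.369
endloop
endfacet
facet normal 0.137 0.931 0.338
outer loop
vertex -2.059 -2.815 4.369
vertex -3.784 -2.281 3.598
vertex -2.538 -2.906 4.814
endloop
endfacet
facet normal 0.674 -0.338 0.657
outer loop
vertex -2.059 -2.815 4.369
vertex -2.538 -2.906 4.814
vertex -2.377 -3.393 4.398
endloop
endfacet
facet normal -0.674 0.339 -0.656
outer loop
vertex -3.784 -2.281 3.598
vertex -3.623 -2.767 3.182
vertex -4.102 -2.858 3.627
endloop
endfacet
facet normal -0.560 0.347 0.752
outer loop
vertex -3.784 -2.281 3.598
vertex -4.102 -2.858 3.627
vertex -2.538 -2.906 4.814
endloop
endfacet
facet normal -0.561 0.345 0.753
outer loop
vertex -2.538 -2.906 4.814
vertex -4.102 -2.858 3.627
vertex -2.856 -3.484 4.842
endloop
endfacet
facet normal 0.673 -0.339 0.657
outer loop
vertex -2.538 -2.906 4.814
vertex -2.856 -3.484 4.842
vertex -2.377 -3.393 4.398
endloop
endfacet
facet normal -0.674 0.338 -0.657
outer loop
vertex -4.102 -2.858 3.627
vertex -3.623 -2.767 3.182
vertex -3.941 -3.345 3.211
endloop
endfacet
facet normal -0.698 -0.585 0.414
outer loop
vertex -4.102 -2.858 3.627
vertex -3.941 -3.345 3.211
vertex -2.856 -3.484 4.842
endloop
endfacet
facet normal -0.698 -0.585 0.414
outer loop
vertex -2.856 -3.484 4.842
vertex -3.941 -3.345 3.211
vertex -2.695 -3.971 4.426
endloop
endfacet
facet normal 0.673 -0.339 0.657
outer loop
vertex -2.856 -3.484 4.842
vertex -2.695 -3.971 4.426
vertex -2.377 -3.393 4.398
endloop
endfacet
facet normal -0.674 0.338 -0.657
outer loop
vertex -3.941 -3.345 3.211
vertex -3.623 -2.767 3.182
vertex -3.462 -3.254 2.766
endloop
endfacet
facet normal -0.138 -0.931 -0.338
outer loop
vertex -3.941 -3.345 3.211
vertex -3.462 -3.254 2.766
vertex -2.695 -3.971 4.426
endloop
endfacet
facet normal -0.136 -0.931 -0.339
outer loop
vertex -2.695 -3.971 4.426
vertex -3.462 -3.254 2.766
vertex -2.216 -3.879 3.982
endloop
endfacet
facet normal 0.674 -0.339 0.657
outer loop
vertex -2.695 -3.971 4.426
vertex -2.216 -3.879 3.982
vertex -2.377 -3.393 4.398
endloop
endfacet
facet normal -0.673 0.339 -0.657
outer loop
vertex -3.462 -3.254 2.766
vertex -3.623 -2.767 3.182
vertex -3.144 -2.676 2.738
endloop
endfacet
facet normal 0.561 -0.345 -0.752
outer loop
vertex -3.462 -3.254 2.766
vertex -3.144 -2.676 2.738
vertex -2.216 -3.879 3.982
endloop
endfacet
facet normal 0.560 -0.346 -0.753
outer loop
vertex -2.216 -3.879 3.982
vertex -3.144 -2.676 2.738
vertex -1.898 -3.302 3.953
endloop
endfacet
facet normal 0.674 -0.339 0.656
outer loop
vertex -2.216 -3.879 3.982
vertex -1.898 -3.302 3.953
vertex -2.377 -3.393 4.398
endloop
endfacet
facet normal -0.733 -0.216 -0.645
outer loop
vertex -2.293 -2.665 -5.403
vertex -2.962 -2.653 -4.646
vertex -2.762 -1.805 -5.157
endloop
endfacet
facet normal 0.735 0.524 -0.430
outer loop
vertex -2.293 -2.665 -5.403
vertex -2.762 -1.805 -5.157
vertex -1.378 -2.187 -3.254
endloop
endfacet
facet normal -0.733 -0.216 -0.645
outer loop
vertex -2.762 -1.805 -5.157
vertex -2.962 -2.653 -4.646
vertex -3.431 -1.793 -4.4
endloop
endfacet
facet normal 0.133 0.986 0.102
outer loop
vertex -2.762 -1.805 -5.157
vertex -3.431 -1.793 -4.4
vertex -1.378 -2.187 -3.254
endloop
endfacet
facet normal -0.733 -0.216 -0.645
outer loop
vertex -3.431 -1.793 -4.4
vertex -2.962 -2.653 -4.646
vertex -3.631 -2.641 -3.889
endloop
endfacet
facet normal -0.327 0.543 0.773
outer loop
vertex -3.431 -1.793 -4.4
vertex -3.631 -2.641 -3.889
vertex -1.378 -2.187 -3.254
endloop
endfacet
facet normal -0.733 -0.216 -0.645
outer loop
vertex -3.631 -2.641 -3.889
vertex -2.962 -2.653 -4.646
vertex -3.162 -3.501 -4.135
endloop
endfacet
facet normal -0.185 -0.362 0.914
outer loop
vertex -3.631 -2.641 -3.889
vertex -3.162 -3.501 -4.135
vertex -1.378 -2.187 -3.254
endloop
endfacet
facet normal -0.733 -0.216 -0.645
outer loop
vertex -3.162 -3.501 -4.135
vertex -2.962 -2.653 -4.646
vertex -2.493 -3.513 -4.892
endloop
endfacet
facet normal 0.418 -0.824 0.382
outer loop
vertex -3.162 -3.501 -4.135
vertex -2.493 -3.513 -4.892
vertex -1.378 -2.187 -3.254
endloop
endfacet
facet normal -0.733 -0.216 -0.645
outer loop
vertex -2.493 -3.513 -4.892
vertex -2.962 -2.653 -4.646
vertex -2.293 -2.665 -5.403
endloop
endfacet
facet normal 0.878 -0.381 -0.289
outer loop
vertex -2.493 -3.513 -4.892
vertex -2.293 -2.665 -5.403
vertex -1.378 -2.187 -3.254
endloop
endfacet

endsolid


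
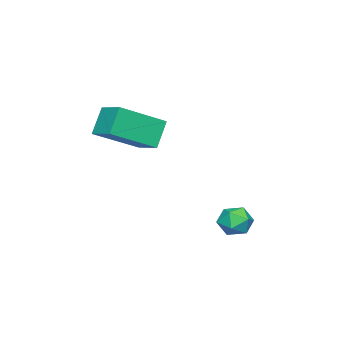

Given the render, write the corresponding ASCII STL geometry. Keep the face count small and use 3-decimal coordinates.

solid 
facet normal -0.525 0.020 0.851
outer loop
vertex -0.647 -1.394 2.563
vertex -0.091 -0.355 2.881
vertex -2.121 -0.319 1.628
endloop
endfacet
facet normal -0.455 -0.851 -0.261
outer loop
vertex -1.449 -0.345 0.539
vertex -0.647 -1.394 2.563
vertex -2.121 -0.319 1.628
endloop
endfacet
facet normal -0.525 0.020 0.851
outer loop
vertex -2.121 -0.319 1.628
vertex -0.091 -0.355 2.881
vertex -1.565 0.72 1.946
endloop
endfacet
facet normal -0.719 0.524 -0.456
outer loop
vertex -1.565 0.72 1.946
vertex -1.449 -0.345 0.539
vertex -2.121 -0.319 1.628
endloop
endfacet
facet normal 0.719 -0.524 0.456
outer loop
vertex -0.647 -1.394 2.563
vertex 0.581 -0.381 1.792
vertex -0.091 -0.355 2.881
endloop
endfacet
facet normal -0.455 -0.851 -0.261
outer loop
vertex 0.025 -1.42 1.474
vertex -0.647 -1.394 2.563
vertex -1.449 -0.345 0.539
endloop
endfacet
facet normal 0.719 -0.524 0.456
outer loop
vertex 0.025 -1.42 1.474
vertex 0.581 -0.381 1.792
vertex -0.647 -1.394 2.563
endloop
endfacet
facet normal 0.455 0.851 0.261
outer loop
vertex -0.091 -0.355 2.881
vertex 0.581 -0.381 1.792
vertex -1.565 0.72 1.946
endloop
endfacet
facet normal -0.719 0.524 -0.456
outer loop
vertex -0.893 0.694 0.857
vertex -1.449 -0.345 0.539
vertex -1.565 0.72 1.946
endloop
endfacet
facet normal 0.455 0.851 0.261
outer loop
vertex -1.565 0.72 1.946
vertex 0.581 -0.381 1.792
vertex -0.893 0.694 0.857
endloop
endfacet
facet normal 0.525 -0.020 -0.851
outer loop
vertex -0.893 0.694 0.857
vertex 0.025 -1.42 1.474
vertex -1.449 -0.345 0.539
endloop
endfacet
facet normal 0.525 -0.020 -0.851
outer loop
vertex 0.581 -0.381 1.792
vertex 0.025 -1.42 1.474
vertex -0.893 0.694 0.857
endloop
endfacet
facet normal -0.334 0.788 0.517
outer loop
vertex -1.172 4.377 -2.099
vertex -1.004 4.047 -1.488
vertex -0.523 4.464 -1.813
endloop
endfacet
facet normal -0.081 0.990 -0.118
outer loop
vertex -1.172 4.377 -2.099
vertex -0.523 4.464 -1.813
vertex -0.593 4.374 -2.519
endloop
endfacet
facet normal -0.448 0.643 -0.622
outer loop
vertex -1.172 4.377 -2.099
vertex -0.593 4.374 -2.519
vertex -1.118 3.901 -2.63
endloop
endfacet
facet normal -0.927 0.227 -0.298
outer loop
vertex -1.172 4.377 -2.099
vertex -1.118 3.901 -2.63
vertex -1.372 3.699 -1.993
endloop
endfacet
facet normal -0.857 0.316 0.407
outer loop
vertex -1.172 4.377 -2.099
vertex -1.372 3.699 -1.993
vertex -1.004 4.047 -1.488
endloop
endfacet
facet normal 0.603 0.782 -0.159
outer loop
vertex -0.593 4.374 -2.519
vertex -0.523 4.464 -1.813
vertex -0.068 4.041 -2.167
endloop
endfacet
facet normal 0.192 0.455 0.869
outer loop
vertex -0.523 4.464 -1.813
vertex -1.004 4.047 -1.488
vertex -0.322 3.839 -1.53
endloop
endfacet
facet normal -0.656 -0.306 0.689
outer loop
vertex -1.004 4.047 -1.488
vertex -1.372 3.699 -1.993
vertex -0.847 3.366 -1.641
endloop
endfacet
facet normal -0.770 -0.452 -0.450
outer loop
vertex -1.372 3.699 -1.993
vertex -1.118 3.901 -2.63
vertex -0.917 3.276 -2.347
endloop
endfacet
facet normal 0.007 0.221 -0.975
outer loop
vertex -1.118 3.901 -2.63
vertex -0.593 4.374 -2.519
vertex -0.436 3.693 -2.672
endloop
endfacet
facet normal 0.927 -0.227 0.298
outer loop
vertex -0.268 3.363 -2.061
vertex -0.068 4.041 -2.167
vertex -0.322 3.839 -1.53
endloop
endfacet
facet normal 0.448 -0.643 0.622
outer loop
vertex -0.268 3.363 -2.061
vertex -0.322 3.839 -1.53
vertex -0.847 3.366 -1.641
endloop
endfacet
facet normal 0.081 -0.990 0.118
outer loop
vertex -0.268 3.363 -2.061
vertex -0.847 3.366 -1.641
vertex -0.917 3.276 -2.347
endloop
endfacet
facet normal 0.334 -0.788 -0.517
outer loop
vertex -0.268 3.363 -2.061
vertex -0.917 3.276 -2.347
vertex -0.436 3.693 -2.672
endloop
endfacet
facet normal 0.857 -0.316 -0.407
outer loop
vertex -0.268 3.363 -2.061
vertex -0.436 3.693 -2.672
vertex -0.068 4.041 -2.167
endloop
endfacet
facet normal 0.770 0.452 0.450
outer loop
vertex -0.322 3.839 -1.53
vertex -0.068 4.041 -2.167
vertex -0.523 4.464 -1.813
endloop
endfacet
facet normal -0.007 -0.221 0.975
outer loop
vertex -0.847 3.366 -1.641
vertex -0.322 3.839 -1.53
vertex -1.004 4.047 -1.488
endloop
endfacet
facet normal -0.603 -0.782 0.159
outer loop
vertex -0.917 3.276 -2.347
vertex -0.847 3.366 -1.641
vertex -1.372 3.699 -1.993
endloop
endfacet
facet normal -0.192 -0.455 -0.869
outer loop
vertex -0.436 3.693 -2.672
vertex -0.917 3.276 -2.347
vertex -1.118 3.901 -2.63
endloop
endfacet
facet normal 0.656 0.306 -0.689
outer loop
vertex -0.068 4.041 -2.167
vertex -0.436 3.693 -2.672
vertex -0.593 4.374 -2.519
endloop
endfacet

endsolid


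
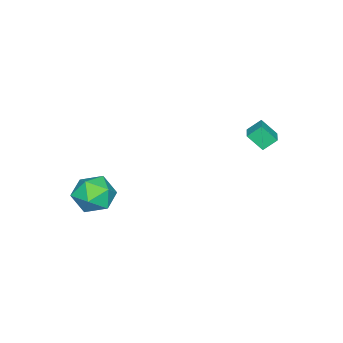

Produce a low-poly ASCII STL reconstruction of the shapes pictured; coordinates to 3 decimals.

solid 
facet normal -0.119 0.268 0.956
outer loop
vertex 3.866 -1.337 1.383
vertex 2.98 -2.136 1.497
vertex 4.111 -2.458 1.728
endloop
endfacet
facet normal 0.559 0.353 0.750
outer loop
vertex 3.866 -1.337 1.383
vertex 4.111 -2.458 1.728
vertex 4.823 -1.905 0.937
endloop
endfacet
facet normal 0.566 0.801 0.195
outer loop
vertex 3.866 -1.337 1.383
vertex 4.823 -1.905 0.937
vertex 4.131 -1.241 0.218
endloop
endfacet
facet normal -0.107 0.993 0.057
outer loop
vertex 3.866 -1.337 1.383
vertex 4.131 -1.241 0.218
vertex 2.992 -1.384 0.564
endloop
endfacet
facet normal -0.530 0.663 0.528
outer loop
vertex 3.866 -1.337 1.383
vertex 2.992 -1.384 0.564
vertex 2.98 -2.136 1.497
endloop
endfacet
facet normal 0.803 -0.279 0.527
outer loop
vertex 4.823 -1.905 0.937
vertex 4.111 -2.458 1.728
vertex 4.528 -3.056 0.776
endloop
endfacet
facet normal -0.294 -0.417 0.860
outer loop
vertex 4.111 -2.458 1.728
vertex 2.98 -2.136 1.497
vertex 3.389 -3.199 1.122
endloop
endfacet
facet normal -0.960 0.223 0.167
outer loop
vertex 2.98 -2.136 1.497
vertex 2.992 -1.384 0.564
vertex 2.697 -2.535 0.403
endloop
endfacet
facet normal -0.276 0.755 -0.595
outer loop
vertex 2.992 -1.384 0.564
vertex 4.131 -1.241 0.218
vertex 3.409 -1.982 -0.388
endloop
endfacet
facet normal 0.814 0.445 -0.373
outer loop
vertex 4.131 -1.241 0.218
vertex 4.823 -1.905 0.937
vertex 4.54 -2.304 -0.157
endloop
endfacet
facet normal 0.107 -0.993 -0.057
outer loop
vertex 3.654 -3.103 -0.043
vertex 4.528 -3.056 0.776
vertex 3.389 -3.199 1.122
endloop
endfacet
facet normal -0.566 -0.801 -0.195
outer loop
vertex 3.654 -3.103 -0.043
vertex 3.389 -3.199 1.122
vertex 2.697 -2.535 0.403
endloop
endfacet
facet normal -0.559 -0.353 -0.750
outer loop
vertex 3.654 -3.103 -0.043
vertex 2.697 -2.535 0.403
vertex 3.409 -1.982 -0.388
endloop
endfacet
facet normal 0.119 -0.268 -0.956
outer loop
vertex 3.654 -3.103 -0.043
vertex 3.409 -1.982 -0.388
vertex 4.54 -2.304 -0.157
endloop
endfacet
facet normal 0.530 -0.663 -0.528
outer loop
vertex 3.654 -3.103 -0.043
vertex 4.54 -2.304 -0.157
vertex 4.528 -3.056 0.776
endloop
endfacet
facet normal 0.276 -0.755 0.595
outer loop
vertex 3.389 -3.199 1.122
vertex 4.528 -3.056 0.776
vertex 4.111 -2.458 1.728
endloop
endfacet
facet normal -0.814 -0.445 0.373
outer loop
vertex 2.697 -2.535 0.403
vertex 3.389 -3.199 1.122
vertex 2.98 -2.136 1.497
endloop
endfacet
facet normal -0.803 0.279 -0.527
outer loop
vertex 3.409 -1.982 -0.388
vertex 2.697 -2.535 0.403
vertex 2.992 -1.384 0.564
endloop
endfacet
facet normal 0.294 0.417 -0.860
outer loop
vertex 4.54 -2.304 -0.157
vertex 3.409 -1.982 -0.388
vertex 4.131 -1.241 0.218
endloop
endfacet
facet normal 0.960 -0.223 -0.167
outer loop
vertex 4.528 -3.056 0.776
vertex 4.54 -2.304 -0.157
vertex 4.823 -1.905 0.937
endloop
endfacet
facet normal -0.876 -0.425 -0.227
outer loop
vertex -2.434 3.605 4.077
vertex -2.599 4.392 3.241
vertex -2.001 3.042 3.46
endloop
endfacet
facet normal 0.142 -0.679 0.720
outer loop
vertex -1.081 3.488 3.699
vertex -2.434 3.605 4.077
vertex -2.001 3.042 3.46
endloop
endfacet
facet normal -0.876 -0.425 -0.227
outer loop
vertex -2.001 3.042 3.46
vertex -2.599 4.392 3.241
vertex -2.167 3.83 2.625
endloop
endfacet
facet normal 0.460 -0.598 -0.656
outer loop
vertex -2.167 3.83 2.625
vertex -1.081 3.488 3.699
vertex -2.001 3.042 3.46
endloop
endfacet
facet normal -0.461 0.599 0.655
outer loop
vertex -2.434 3.605 4.077
vertex -1.679 4.838 3.48
vertex -2.599 4.392 3.241
endloop
endfacet
facet normal 0.142 -0.679 0.720
outer loop
vertex -1.513 4.05 4.315
vertex -2.434 3.605 4.077
vertex -1.081 3.488 3.699
endloop
endfacet
facet normal -0.459 0.599 0.656
outer loop
vertex -1.513 4.05 4.315
vertex -1.679 4.838 3.48
vertex -2.434 3.605 4.077
endloop
endfacet
facet normal -0.142 0.679 -0.720
outer loop
vertex -2.599 4.392 3.241
vertex -1.679 4.838 3.48
vertex -2.167 3.83 2.625
endloop
endfacet
facet normal 0.459 -0.600 -0.655
outer loop
vertex -1.246 4.275 2.863
vertex -1.081 3.488 3.699
vertex -2.167 3.83 2.625
endloop
endfacet
facet normal -0.142 0.679 -0.720
outer loop
vertex -2.167 3.83 2.625
vertex -1.679 4.838 3.48
vertex -1.246 4.275 2.863
endloop
endfacet
facet normal 0.876 0.425 0.227
outer loop
vertex -1.246 4.275 2.863
vertex -1.513 4.05 4.315
vertex -1.081 3.488 3.699
endloop
endfacet
facet normal 0.876 0.425 0.227
outer loop
vertex -1.679 4.838 3.48
vertex -1.513 4.05 4.315
vertex -1.246 4.275 2.863
endloop
endfacet

endsolid


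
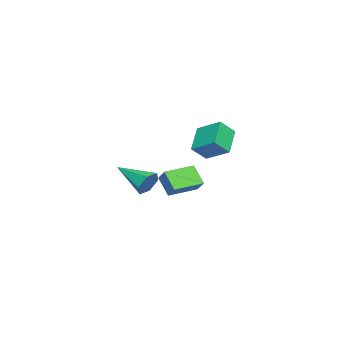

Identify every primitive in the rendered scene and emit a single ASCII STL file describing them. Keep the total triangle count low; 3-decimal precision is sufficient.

solid 
facet normal -0.521 0.520 -0.677
outer loop
vertex -3.947 -0.763 -0.109
vertex -2.685 -0.663 -1.003
vertex -4.313 -1.981 -0.762
endloop
endfacet
facet normal -0.814 -0.065 0.577
outer loop
vertex -3.755 -2.537 -0.037
vertex -3.947 -0.763 -0.109
vertex -4.313 -1.981 -0.762
endloop
endfacet
facet normal -0.521 0.520 -0.677
outer loop
vertex -4.313 -1.981 -0.762
vertex -2.685 -0.663 -1.003
vertex -3.051 -1.881 -1.656
endloop
endfacet
facet normal -0.256 -0.852 -0.457
outer loop
vertex -3.051 -1.881 -1.656
vertex -3.755 -2.537 -0.037
vertex -4.313 -1.981 -0.762
endloop
endfacet
facet normal 0.256 0.852 0.457
outer loop
vertex -3.947 -0.763 -0.109
vertex -2.127 -1.219 -0.278
vertex -2.685 -0.663 -1.003
endloop
endfacet
facet normal -0.814 -0.065 0.577
outer loop
vertex -3.389 -1.319 0.616
vertex -3.947 -0.763 -0.109
vertex -3.755 -2.537 -0.037
endloop
endfacet
facet normal 0.256 0.852 0.457
outer loop
vertex -3.389 -1.319 0.616
vertex -2.127 -1.219 -0.278
vertex -3.947 -0.763 -0.109
endloop
endfacet
facet normal 0.814 0.065 -0.577
outer loop
vertex -2.685 -0.663 -1.003
vertex -2.127 -1.219 -0.278
vertex -3.051 -1.881 -1.656
endloop
endfacet
facet normal -0.256 -0.852 -0.457
outer loop
vertex -2.493 -2.437 -0.931
vertex -3.755 -2.537 -0.037
vertex -3.051 -1.881 -1.656
endloop
endfacet
facet normal 0.814 0.065 -0.577
outer loop
vertex -3.051 -1.881 -1.656
vertex -2.127 -1.219 -0.278
vertex -2.493 -2.437 -0.931
endloop
endfacet
facet normal 0.521 -0.520 0.677
outer loop
vertex -2.493 -2.437 -0.931
vertex -3.389 -1.319 0.616
vertex -3.755 -2.537 -0.037
endloop
endfacet
facet normal 0.521 -0.520 0.677
outer loop
vertex -2.127 -1.219 -0.278
vertex -3.389 -1.319 0.616
vertex -2.493 -2.437 -0.931
endloop
endfacet
facet normal 0.290 0.891 -0.349
outer loop
vertex 2.963 -2.698 -0.827
vertex 2.551 -2.783 -1.386
vertex 2.3 -2.476 -0.81
endloop
endfacet
facet normal 0.034 0.024 0.999
outer loop
vertex 2.963 -2.698 -0.827
vertex 2.3 -2.476 -0.81
vertex 2.029 -4.397 -0.754
endloop
endfacet
facet normal 0.288 0.891 -0.350
outer loop
vertex 2.3 -2.476 -0.81
vertex 2.551 -2.783 -1.386
vertex 1.888 -2.562 -1.369
endloop
endfacet
facet normal -0.808 0.131 0.575
outer loop
vertex 2.3 -2.476 -0.81
vertex 1.888 -2.562 -1.369
vertex 2.029 -4.397 -0.754
endloop
endfacet
facet normal 0.288 0.891 -0.350
outer loop
vertex 1.888 -2.562 -1.369
vertex 2.551 -2.783 -1.386
vertex 2.139 -2.869 -1.945
endloop
endfacet
facet normal -0.933 -0.176 -0.313
outer loop
vertex 1.888 -2.562 -1.369
vertex 2.139 -2.869 -1.945
vertex 2.029 -4.397 -0.754
endloop
endfacet
facet normal 0.289 0.891 -0.350
outer loop
vertex 2.139 -2.869 -1.945
vertex 2.551 -2.783 -1.386
vertex 2.803 -3.091 -1.962
endloop
endfacet
facet normal -0.217 -0.590 -0.777
outer loop
vertex 2.139 -2.869 -1.945
vertex 2.803 -3.091 -1.962
vertex 2.029 -4.397 -0.754
endloop
endfacet
facet normal 0.289 0.891 -0.350
outer loop
vertex 2.803 -3.091 -1.962
vertex 2.551 -2.783 -1.386
vertex 3.215 -3.005 -1.403
endloop
endfacet
facet normal 0.624 -0.697 -0.353
outer loop
vertex 2.803 -3.091 -1.962
vertex 3.215 -3.005 -1.403
vertex 2.029 -4.397 -0.754
endloop
endfacet
facet normal 0.289 0.892 -0.349
outer loop
vertex 3.215 -3.005 -1.403
vertex 2.551 -2.783 -1.386
vertex 2.963 -2.698 -0.827
endloop
endfacet
facet normal 0.750 -0.389 0.535
outer loop
vertex 3.215 -3.005 -1.403
vertex 2.963 -2.698 -0.827
vertex 2.029 -4.397 -0.754
endloop
endfacet
facet normal -0.539 -0.509 -0.671
outer loop
vertex -1.534 -3.699 -2.561
vertex -2.666 -2.661 -2.439
vertex -1.049 -3.067 -3.431
endloop
endfacet
facet normal 0.735 -0.674 -0.080
outer loop
vertex -0.574 -2.619 -2.841
vertex -1.534 -3.699 -2.561
vertex -1.049 -3.067 -3.431
endloop
endfacet
facet normal -0.539 -0.509 -0.671
outer loop
vertex -1.049 -3.067 -3.431
vertex -2.666 -2.661 -2.439
vertex -2.18 -2.03 -3.309
endloop
endfacet
facet normal 0.411 0.535 -0.738
outer loop
vertex -2.18 -2.03 -3.309
vertex -0.574 -2.619 -2.841
vertex -1.049 -3.067 -3.431
endloop
endfacet
facet normal -0.411 -0.535 0.738
outer loop
vertex -1.534 -3.699 -2.561
vertex -2.191 -2.213 -1.849
vertex -2.666 -2.661 -2.439
endloop
endfacet
facet normal 0.735 -0.674 -0.078
outer loop
vertex -1.06 -3.25 -1.971
vertex -1.534 -3.699 -2.561
vertex -0.574 -2.619 -2.841
endloop
endfacet
facet normal -0.411 -0.535 0.738
outer loop
vertex -1.06 -3.25 -1.971
vertex -2.191 -2.213 -1.849
vertex -1.534 -3.699 -2.561
endloop
endfacet
facet normal -0.734 0.674 0.079
outer loop
vertex -2.666 -2.661 -2.439
vertex -2.191 -2.213 -1.849
vertex -2.18 -2.03 -3.309
endloop
endfacet
facet normal 0.411 0.535 -0.738
outer loop
vertex -1.706 -1.581 -2.719
vertex -0.574 -2.619 -2.841
vertex -2.18 -2.03 -3.309
endloop
endfacet
facet normal -0.736 0.673 0.079
outer loop
vertex -2.18 -2.03 -3.309
vertex -2.191 -2.213 -1.849
vertex -1.706 -1.581 -2.719
endloop
endfacet
facet normal 0.539 0.509 0.671
outer loop
vertex -1.706 -1.581 -2.719
vertex -1.06 -3.25 -1.971
vertex -0.574 -2.619 -2.841
endloop
endfacet
facet normal 0.539 0.509 0.671
outer loop
vertex -2.191 -2.213 -1.849
vertex -1.06 -3.25 -1.971
vertex -1.706 -1.581 -2.719
endloop
endfacet

endsolid


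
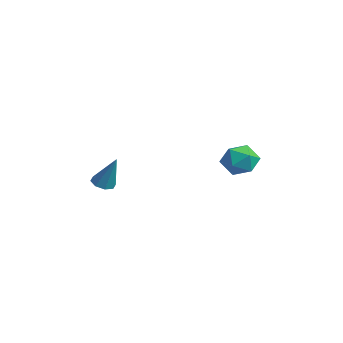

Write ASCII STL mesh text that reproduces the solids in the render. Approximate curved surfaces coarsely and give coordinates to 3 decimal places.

solid 
facet normal -0.389 -0.207 -0.898
outer loop
vertex -1.132 -2.753 -2.483
vertex -1.65 -3.093 -2.18
vertex -1.543 -2.44 -2.377
endloop
endfacet
facet normal 0.584 0.804 -0.109
outer loop
vertex -1.132 -2.753 -2.483
vertex -1.543 -2.44 -2.377
vertex -0.85 -2.667 -0.34
endloop
endfacet
facet normal -0.390 -0.207 -0.897
outer loop
vertex -1.543 -2.44 -2.377
vertex -1.65 -3.093 -2.18
vertex -2.017 -2.51 -2.155
endloop
endfacet
facet normal -0.081 0.987 0.138
outer loop
vertex -1.543 -2.44 -2.377
vertex -2.017 -2.51 -2.155
vertex -0.85 -2.667 -0.34
endloop
endfacet
facet normal -0.391 -0.208 -0.897
outer loop
vertex -2.017 -2.51 -2.155
vertex -1.65 -3.093 -2.18
vertex -2.276 -2.92 -1.947
endloop
endfacet
facet normal -0.628 0.629 0.458
outer loop
vertex -2.017 -2.51 -2.155
vertex -2.276 -2.92 -1.947
vertex -0.85 -2.667 -0.34
endloop
endfacet
facet normal -0.391 -0.207 -0.897
outer loop
vertex -2.276 -2.92 -1.947
vertex -1.65 -3.093 -2.18
vertex -2.168 -3.432 -1.876
endloop
endfacet
facet normal -0.741 -0.064 0.668
outer loop
vertex -2.276 -2.92 -1.947
vertex -2.168 -3.432 -1.876
vertex -0.85 -2.667 -0.34
endloop
endfacet
facet normal -0.390 -0.209 -0.897
outer loop
vertex -2.168 -3.432 -1.876
vertex -1.65 -3.093 -2.18
vertex -1.756 -3.745 -1.982
endloop
endfacet
facet normal -0.352 -0.681 0.642
outer loop
vertex -2.168 -3.432 -1.876
vertex -1.756 -3.745 -1.982
vertex -0.85 -2.667 -0.34
endloop
endfacet
facet normal -0.390 -0.209 -0.897
outer loop
vertex -1.756 -3.745 -1.982
vertex -1.65 -3.093 -2.18
vertex -1.282 -3.676 -2.204
endloop
endfacet
facet normal 0.311 -0.864 0.396
outer loop
vertex -1.756 -3.745 -1.982
vertex -1.282 -3.676 -2.204
vertex -0.85 -2.667 -0.34
endloop
endfacet
facet normal -0.389 -0.209 -0.897
outer loop
vertex -1.282 -3.676 -2.204
vertex -1.65 -3.093 -2.18
vertex -1.023 -3.265 -2.412
endloop
endfacet
facet normal 0.860 -0.505 0.074
outer loop
vertex -1.282 -3.676 -2.204
vertex -1.023 -3.265 -2.412
vertex -0.85 -2.667 -0.34
endloop
endfacet
facet normal -0.389 -0.207 -0.898
outer loop
vertex -1.023 -3.265 -2.412
vertex -1.65 -3.093 -2.18
vertex -1.132 -2.753 -2.483
endloop
endfacet
facet normal 0.973 0.188 -0.136
outer loop
vertex -1.023 -3.265 -2.412
vertex -1.132 -2.753 -2.483
vertex -0.85 -2.667 -0.34
endloop
endfacet
facet normal -0.160 0.949 -0.272
outer loop
vertex -0.051 4.515 -1.936
vertex -0.673 4.675 -1.013
vertex 0.434 4.87 -0.985
endloop
endfacet
facet normal 0.472 0.720 -0.509
outer loop
vertex -0.051 4.515 -1.936
vertex 0.434 4.87 -0.985
vertex 0.941 4.09 -1.618
endloop
endfacet
facet normal 0.359 0.148 -0.922
outer loop
vertex -0.051 4.515 -1.936
vertex 0.941 4.09 -1.618
vertex 0.146 3.412 -2.036
endloop
endfacet
facet normal -0.344 0.024 -0.939
outer loop
vertex -0.051 4.515 -1.936
vertex 0.146 3.412 -2.036
vertex -0.851 3.773 -1.662
endloop
endfacet
facet normal -0.665 0.518 -0.538
outer loop
vertex -0.051 4.515 -1.936
vertex -0.851 3.773 -1.662
vertex -0.673 4.675 -1.013
endloop
endfacet
facet normal 0.857 0.513 0.055
outer loop
vertex 0.941 4.09 -1.618
vertex 0.434 4.87 -0.985
vertex 0.931 3.987 -0.498
endloop
endfacet
facet normal -0.167 0.883 0.439
outer loop
vertex 0.434 4.87 -0.985
vertex -0.673 4.675 -1.013
vertex -0.066 4.348 -0.124
endloop
endfacet
facet normal -0.982 0.188 0.008
outer loop
vertex -0.673 4.675 -1.013
vertex -0.851 3.773 -1.662
vertex -0.861 3.67 -0.542
endloop
endfacet
facet normal -0.462 -0.613 -0.640
outer loop
vertex -0.851 3.773 -1.662
vertex 0.146 3.412 -2.036
vertex -0.354 2.89 -1.175
endloop
endfacet
facet normal 0.674 -0.413 -0.612
outer loop
vertex 0.146 3.412 -2.036
vertex 0.941 4.09 -1.618
vertex 0.753 3.085 -1.147
endloop
endfacet
facet normal 0.344 -0.024 0.939
outer loop
vertex 0.131 3.245 -0.224
vertex 0.931 3.987 -0.498
vertex -0.066 4.348 -0.124
endloop
endfacet
facet normal -0.359 -0.148 0.922
outer loop
vertex 0.131 3.245 -0.224
vertex -0.066 4.348 -0.124
vertex -0.861 3.67 -0.542
endloop
endfacet
facet normal -0.472 -0.720 0.509
outer loop
vertex 0.131 3.245 -0.224
vertex -0.861 3.67 -0.542
vertex -0.354 2.89 -1.175
endloop
endfacet
facet normal 0.160 -0.949 0.272
outer loop
vertex 0.131 3.245 -0.224
vertex -0.354 2.89 -1.175
vertex 0.753 3.085 -1.147
endloop
endfacet
facet normal 0.665 -0.518 0.538
outer loop
vertex 0.131 3.245 -0.224
vertex 0.753 3.085 -1.147
vertex 0.931 3.987 -0.498
endloop
endfacet
facet normal 0.462 0.613 0.640
outer loop
vertex -0.066 4.348 -0.124
vertex 0.931 3.987 -0.498
vertex 0.434 4.87 -0.985
endloop
endfacet
facet normal -0.674 0.413 0.612
outer loop
vertex -0.861 3.67 -0.542
vertex -0.066 4.348 -0.124
vertex -0.673 4.675 -1.013
endloop
endfacet
facet normal -0.857 -0.513 -0.055
outer loop
vertex -0.354 2.89 -1.175
vertex -0.861 3.67 -0.542
vertex -0.851 3.773 -1.662
endloop
endfacet
facet normal 0.167 -0.883 -0.439
outer loop
vertex 0.753 3.085 -1.147
vertex -0.354 2.89 -1.175
vertex 0.146 3.412 -2.036
endloop
endfacet
facet normal 0.982 -0.188 -0.008
outer loop
vertex 0.931 3.987 -0.498
vertex 0.753 3.085 -1.147
vertex 0.941 4.09 -1.618
endloop
endfacet

endsolid


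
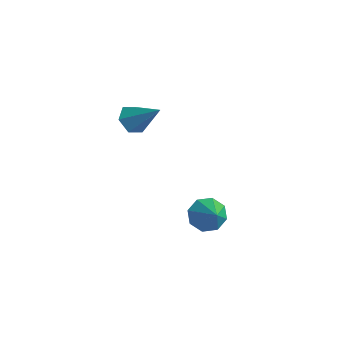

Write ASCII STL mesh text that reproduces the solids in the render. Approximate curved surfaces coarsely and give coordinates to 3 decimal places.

solid 
facet normal -0.778 0.197 -0.597
outer loop
vertex 0.56 -0.012 -4.305
vertex -0.067 -0.199 -3.549
vertex 0.403 0.614 -3.894
endloop
endfacet
facet normal 0.889 0.385 -0.247
outer loop
vertex 0.56 -0.012 -4.305
vertex 0.403 0.614 -3.894
vertex 1.287 -0.541 -2.511
endloop
endfacet
facet normal -0.778 0.197 -0.596
outer loop
vertex 0.403 0.614 -3.894
vertex -0.067 -0.199 -3.549
vertex -0.029 0.764 -3.28
endloop
endfacet
facet normal 0.608 0.756 0.243
outer loop
vertex 0.403 0.614 -3.894
vertex -0.029 0.764 -3.28
vertex 1.287 -0.541 -2.511
endloop
endfacet
facet normal -0.778 0.197 -0.597
outer loop
vertex -0.029 0.764 -3.28
vertex -0.067 -0.199 -3.549
vertex -0.484 0.35 -2.824
endloop
endfacet
facet normal 0.183 0.630 0.755
outer loop
vertex -0.029 0.764 -3.28
vertex -0.484 0.35 -2.824
vertex 1.287 -0.541 -2.511
endloop
endfacet
facet normal -0.778 0.196 -0.596
outer loop
vertex -0.484 0.35 -2.824
vertex -0.067 -0.199 -3.549
vertex -0.694 -0.385 -2.792
endloop
endfacet
facet normal -0.134 0.081 0.988
outer loop
vertex -0.484 0.35 -2.824
vertex -0.694 -0.385 -2.792
vertex 1.287 -0.541 -2.511
endloop
endfacet
facet normal -0.778 0.197 -0.596
outer loop
vertex -0.694 -0.385 -2.792
vertex -0.067 -0.199 -3.549
vertex -0.537 -1.011 -3.204
endloop
endfacet
facet normal -0.159 -0.570 0.806
outer loop
vertex -0.694 -0.385 -2.792
vertex -0.537 -1.011 -3.204
vertex 1.287 -0.541 -2.511
endloop
endfacet
facet normal -0.778 0.197 -0.597
outer loop
vertex -0.537 -1.011 -3.204
vertex -0.067 -0.199 -3.549
vertex -0.105 -1.161 -3.817
endloop
endfacet
facet normal 0.122 -0.941 0.316
outer loop
vertex -0.537 -1.011 -3.204
vertex -0.105 -1.161 -3.817
vertex 1.287 -0.541 -2.511
endloop
endfacet
facet normal -0.779 0.197 -0.596
outer loop
vertex -0.105 -1.161 -3.817
vertex -0.067 -0.199 -3.549
vertex 0.349 -0.748 -4.274
endloop
endfacet
facet normal 0.546 -0.815 -0.195
outer loop
vertex -0.105 -1.161 -3.817
vertex 0.349 -0.748 -4.274
vertex 1.287 -0.541 -2.511
endloop
endfacet
facet normal -0.778 0.198 -0.596
outer loop
vertex 0.349 -0.748 -4.274
vertex -0.067 -0.199 -3.549
vertex 0.56 -0.012 -4.305
endloop
endfacet
facet normal 0.864 -0.266 -0.428
outer loop
vertex 0.349 -0.748 -4.274
vertex 0.56 -0.012 -4.305
vertex 1.287 -0.541 -2.511
endloop
endfacet
facet normal -0.694 -0.333 -0.638
outer loop
vertex -2.59 -2.241 1.649
vertex -3.098 -2.465 2.319
vertex -3.161 -1.67 1.972
endloop
endfacet
facet normal 0.520 0.751 -0.408
outer loop
vertex -2.59 -2.241 1.649
vertex -3.161 -1.67 1.972
vertex -1.702 -1.795 3.601
endloop
endfacet
facet normal -0.695 -0.333 -0.638
outer loop
vertex -3.161 -1.67 1.972
vertex -3.098 -2.465 2.319
vertex -3.669 -1.893 2.642
endloop
endfacet
facet normal -0.150 0.967 0.208
outer loop
vertex -3.161 -1.67 1.972
vertex -3.669 -1.893 2.642
vertex -1.702 -1.795 3.601
endloop
endfacet
facet normal -0.694 -0.333 -0.638
outer loop
vertex -3.669 -1.893 2.642
vertex -3.098 -2.465 2.319
vertex -3.606 -2.689 2.989
endloop
endfacet
facet normal -0.427 0.333 0.841
outer loop
vertex -3.669 -1.893 2.642
vertex -3.606 -2.689 2.989
vertex -1.702 -1.795 3.601
endloop
endfacet
facet normal -0.694 -0.333 -0.638
outer loop
vertex -3.606 -2.689 2.989
vertex -3.098 -2.465 2.319
vertex -3.035 -3.26 2.666
endloop
endfacet
facet normal -0.033 -0.517 0.856
outer loop
vertex -3.606 -2.689 2.989
vertex -3.035 -3.26 2.666
vertex -1.702 -1.795 3.601
endloop
endfacet
facet normal -0.694 -0.333 -0.638
outer loop
vertex -3.035 -3.26 2.666
vertex -3.098 -2.465 2.319
vertex -2.527 -3.036 1.996
endloop
endfacet
facet normal 0.638 -0.732 0.239
outer loop
vertex -3.035 -3.26 2.666
vertex -2.527 -3.036 1.996
vertex -1.702 -1.795 3.601
endloop
endfacet
facet normal -0.694 -0.333 -0.638
outer loop
vertex -2.527 -3.036 1.996
vertex -3.098 -2.465 2.319
vertex -2.59 -2.241 1.649
endloop
endfacet
facet normal 0.914 -0.099 -0.393
outer loop
vertex -2.527 -3.036 1.996
vertex -2.59 -2.241 1.649
vertex -1.702 -1.795 3.601
endloop
endfacet

endsolid
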